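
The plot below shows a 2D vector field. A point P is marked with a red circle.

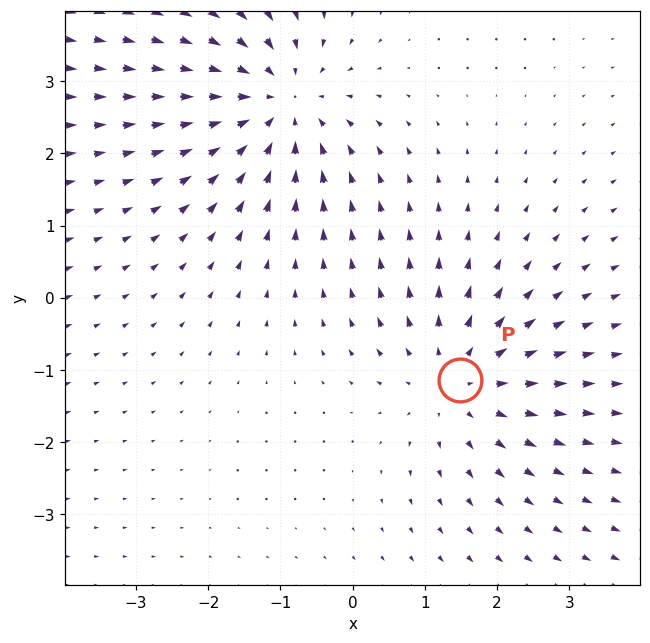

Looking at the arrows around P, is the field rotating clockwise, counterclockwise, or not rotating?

not rotating

Near P at (1.5, -1.1) the arrows show no circulation. The curl there is ≈0.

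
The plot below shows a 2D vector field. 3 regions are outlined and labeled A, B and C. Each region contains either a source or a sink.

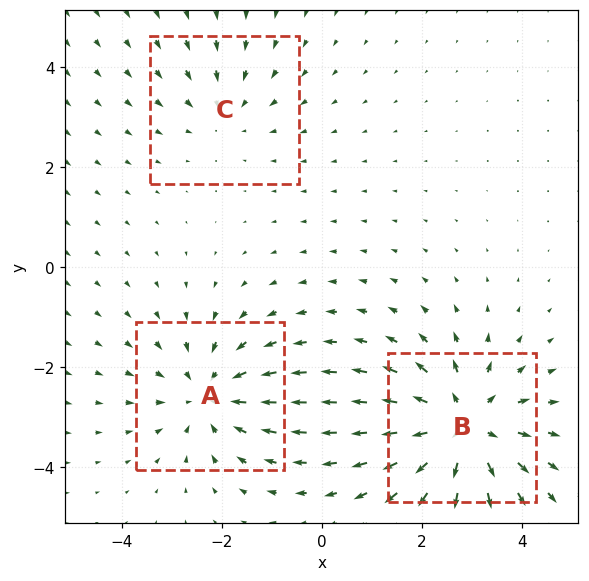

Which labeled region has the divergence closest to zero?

Divergence at each region's feature centre — A: about -3, B: about +4, C: about -2. Region C is closest to zero.

C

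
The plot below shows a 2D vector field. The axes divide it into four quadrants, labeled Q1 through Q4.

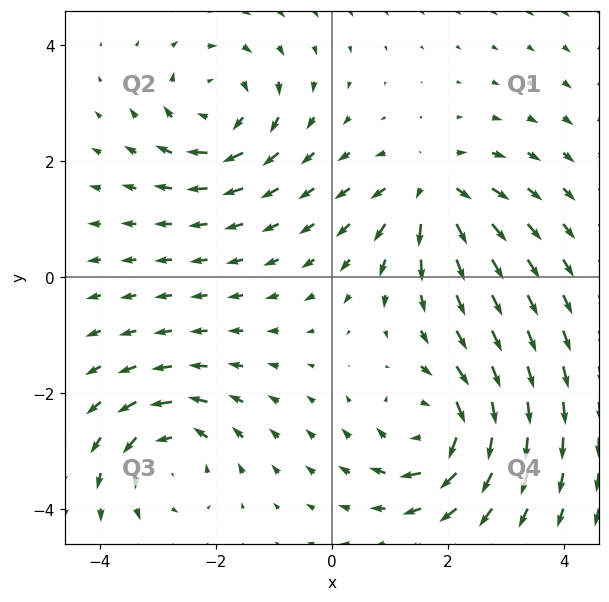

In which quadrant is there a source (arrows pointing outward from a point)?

The source sits at approximately (1.7, 1.5), which lies in quadrant Q1. The divergence there is about +5, positive as expected for a source.

Q1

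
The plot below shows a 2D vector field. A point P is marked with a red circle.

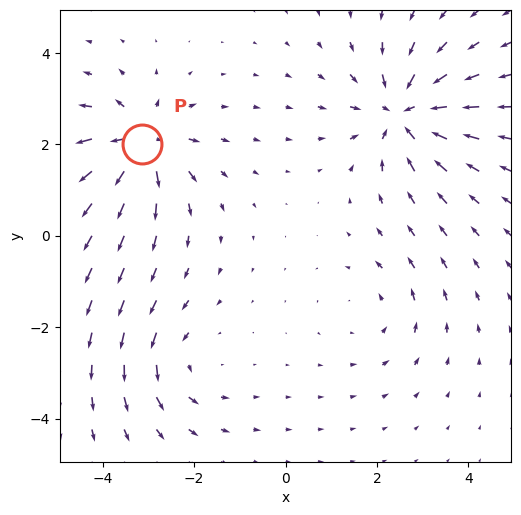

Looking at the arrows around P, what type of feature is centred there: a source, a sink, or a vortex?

source

At P (-3.2, 2.0) the arrows spread outward. Divergence about +6, curl ≈0 — positive divergence with near-zero curl is a source.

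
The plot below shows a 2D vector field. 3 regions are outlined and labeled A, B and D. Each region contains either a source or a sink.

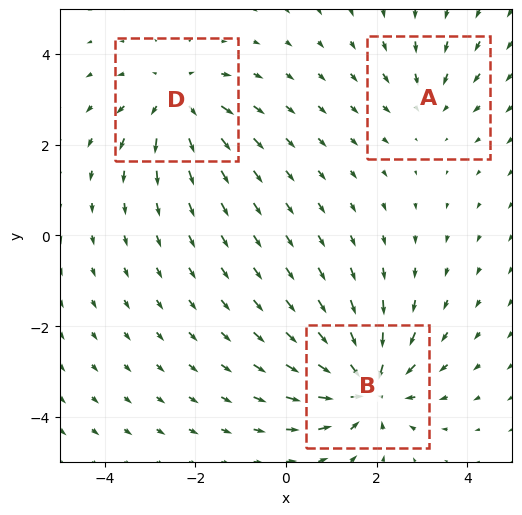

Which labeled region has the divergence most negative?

B

Divergence at each region's feature centre — A: about -2, B: about -5, D: about +4. Region B is most negative.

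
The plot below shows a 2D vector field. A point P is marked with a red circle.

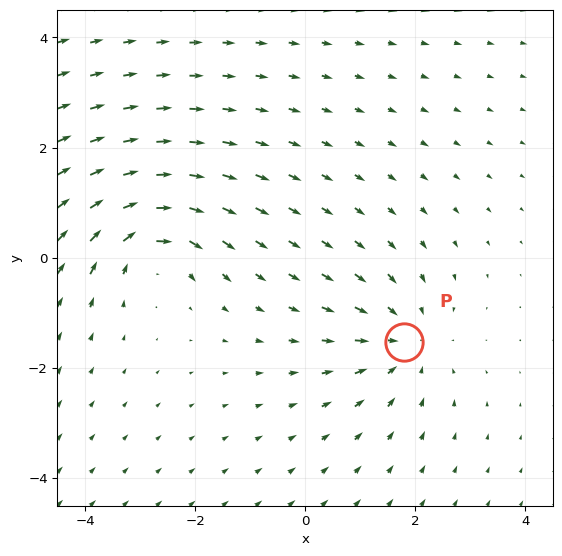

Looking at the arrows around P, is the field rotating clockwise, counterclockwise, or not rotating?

Near P at (1.8, -1.5) the arrows show no circulation. The curl there is ≈0.

not rotating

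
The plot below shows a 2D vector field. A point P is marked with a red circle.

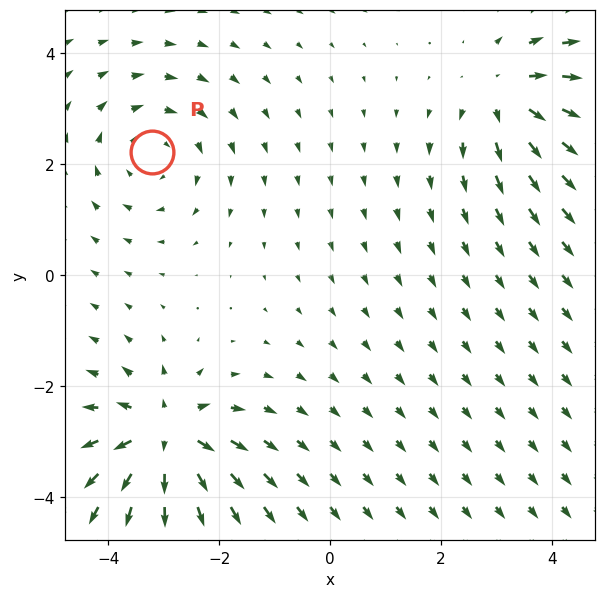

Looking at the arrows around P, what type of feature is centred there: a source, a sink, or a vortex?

vortex

At P (-3.2, 2.2) the arrows circulate clockwise. Divergence ≈0, curl about -3 — near-zero divergence with nonzero curl is a vortex.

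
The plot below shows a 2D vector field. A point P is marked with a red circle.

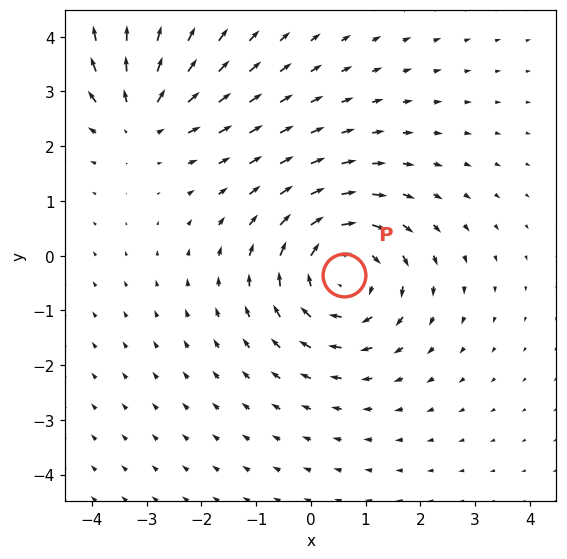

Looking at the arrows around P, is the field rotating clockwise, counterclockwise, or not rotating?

Near P at (0.6, -0.3) the arrows circulate clockwise. The curl (z-component) there is about -4; negative curl means clockwise rotation.

clockwise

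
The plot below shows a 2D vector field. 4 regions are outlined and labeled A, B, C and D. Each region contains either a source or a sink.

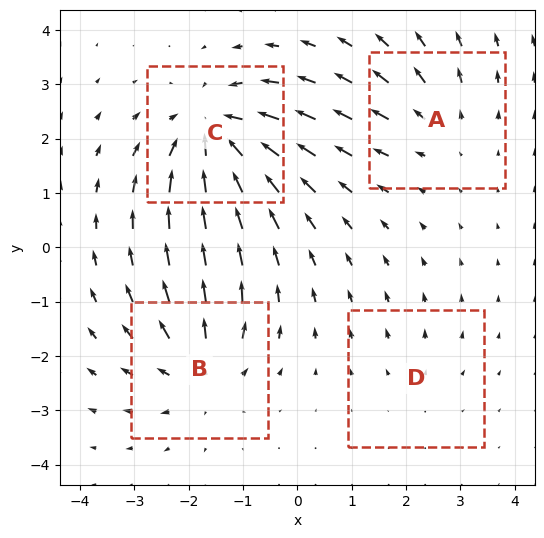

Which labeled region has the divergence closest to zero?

Divergence at each region's feature centre — A: about +3, B: about +5, C: about -7, D: about +2. Region D is closest to zero.

D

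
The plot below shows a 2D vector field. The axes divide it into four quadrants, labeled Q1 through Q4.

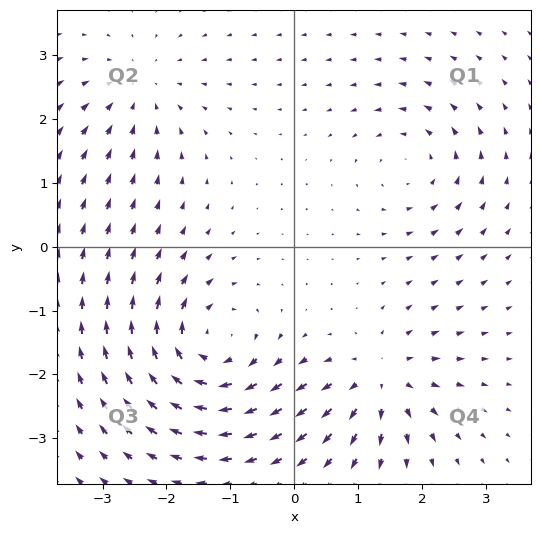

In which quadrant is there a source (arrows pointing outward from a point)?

The source sits at approximately (1.3, -2.1), which lies in quadrant Q4. The divergence there is about +5, positive as expected for a source.

Q4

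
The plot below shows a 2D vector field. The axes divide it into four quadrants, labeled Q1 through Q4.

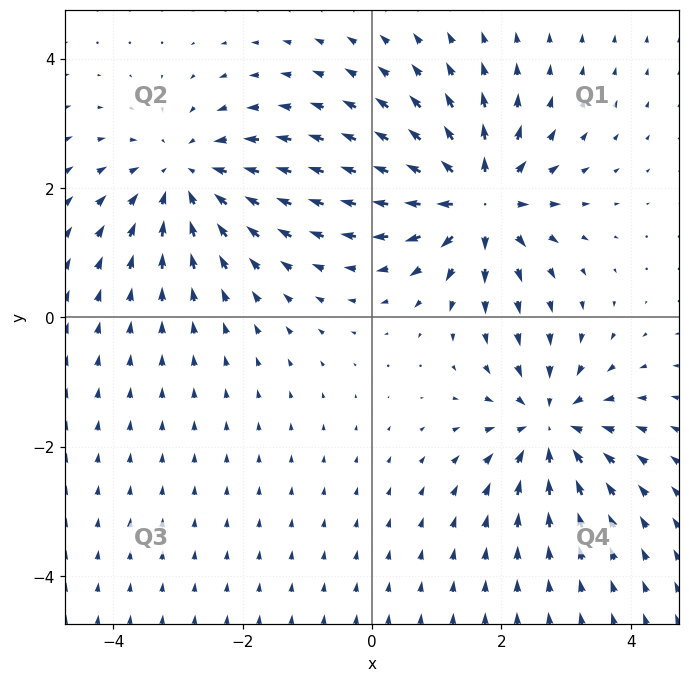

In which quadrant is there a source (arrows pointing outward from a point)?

The source sits at approximately (1.6, 1.8), which lies in quadrant Q1. The divergence there is about +7, positive as expected for a source.

Q1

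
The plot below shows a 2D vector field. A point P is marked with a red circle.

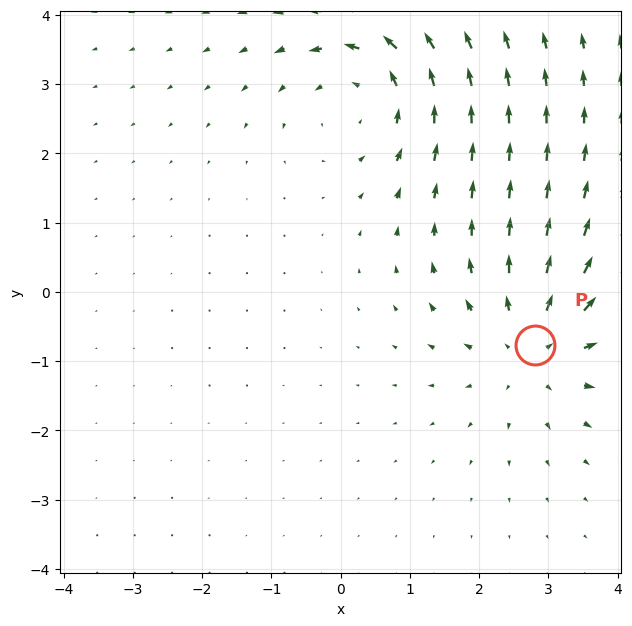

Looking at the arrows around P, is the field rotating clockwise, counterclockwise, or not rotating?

not rotating

Near P at (2.8, -0.8) the arrows show no circulation. The curl there is ≈0.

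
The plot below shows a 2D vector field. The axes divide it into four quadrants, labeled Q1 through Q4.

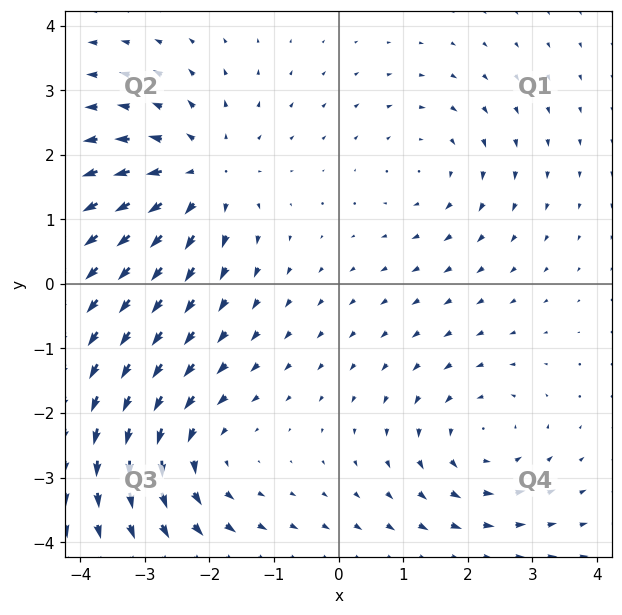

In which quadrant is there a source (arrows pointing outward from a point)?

Q2

The source sits at approximately (-2.1, 1.7), which lies in quadrant Q2. The divergence there is about +5, positive as expected for a source.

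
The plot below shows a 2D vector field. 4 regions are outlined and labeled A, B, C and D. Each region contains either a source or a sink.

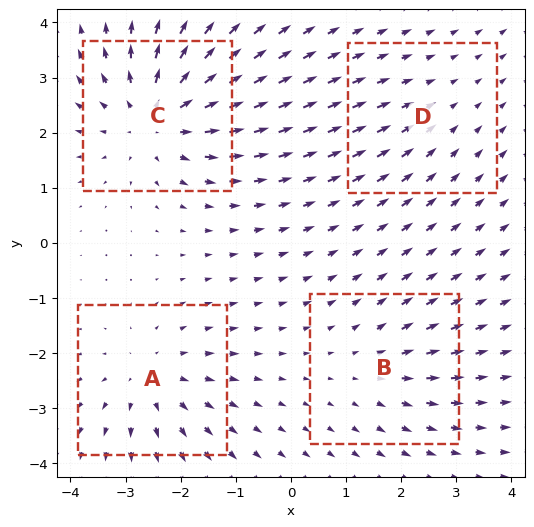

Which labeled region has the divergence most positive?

Divergence at each region's feature centre — A: about +4, B: about +3, C: about +7, D: about -2. Region C is most positive.

C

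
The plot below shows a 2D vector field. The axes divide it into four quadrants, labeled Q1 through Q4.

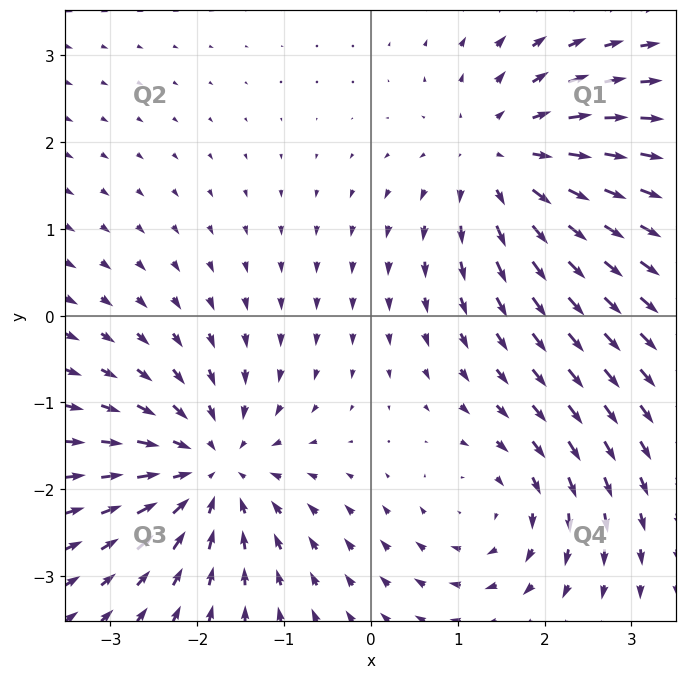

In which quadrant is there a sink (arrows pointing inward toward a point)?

Q3

The sink sits at approximately (-1.8, -1.8), which lies in quadrant Q3. The divergence there is about -5, negative as expected for a sink.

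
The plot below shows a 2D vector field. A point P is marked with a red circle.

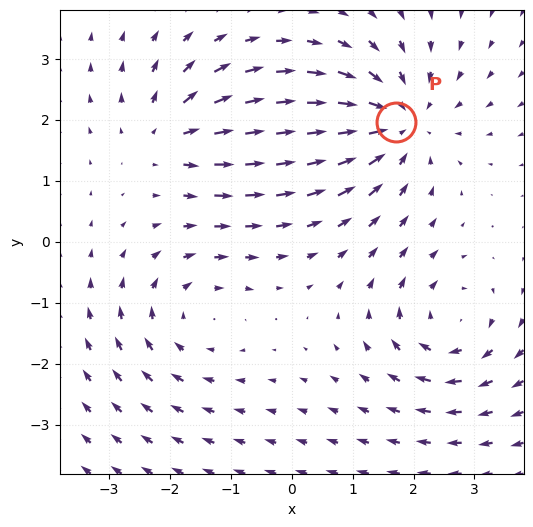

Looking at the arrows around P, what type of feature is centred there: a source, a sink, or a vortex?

At P (1.7, 2.0) the arrows converge inward. Divergence about -4, curl ≈0 — negative divergence with near-zero curl is a sink.

sink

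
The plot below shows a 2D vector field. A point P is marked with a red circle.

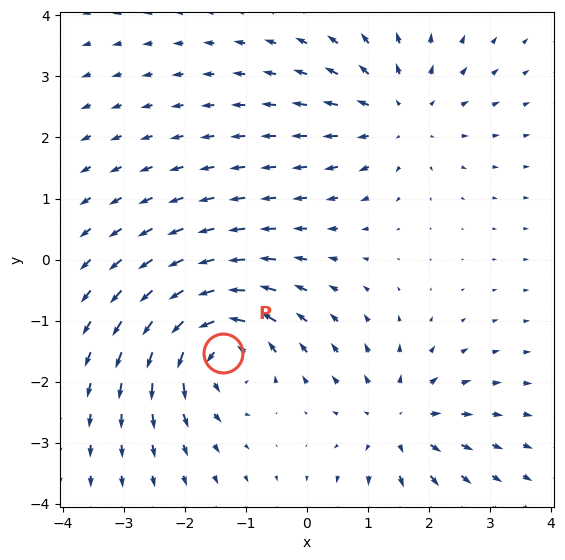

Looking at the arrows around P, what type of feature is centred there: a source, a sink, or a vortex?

vortex

At P (-1.4, -1.5) the arrows circulate counterclockwise. Divergence ≈0, curl about +7 — near-zero divergence with nonzero curl is a vortex.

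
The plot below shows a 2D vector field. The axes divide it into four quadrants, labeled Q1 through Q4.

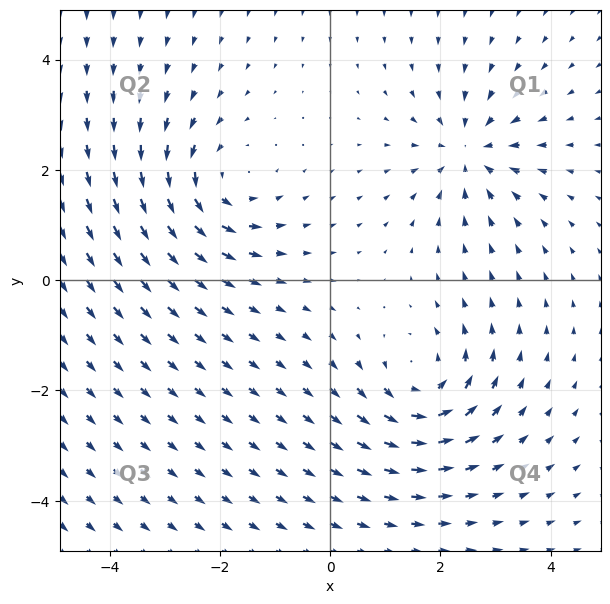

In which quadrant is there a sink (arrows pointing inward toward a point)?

Q1

The sink sits at approximately (2.5, 2.3), which lies in quadrant Q1. The divergence there is about -5, negative as expected for a sink.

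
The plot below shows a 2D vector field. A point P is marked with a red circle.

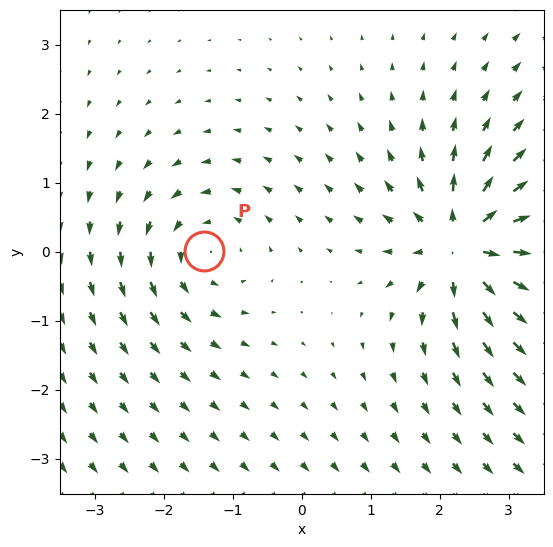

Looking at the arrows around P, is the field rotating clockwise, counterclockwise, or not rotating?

counterclockwise

Near P at (-1.4, 0.0) the arrows circulate counterclockwise. The curl (z-component) there is about +4; positive curl means counterclockwise rotation.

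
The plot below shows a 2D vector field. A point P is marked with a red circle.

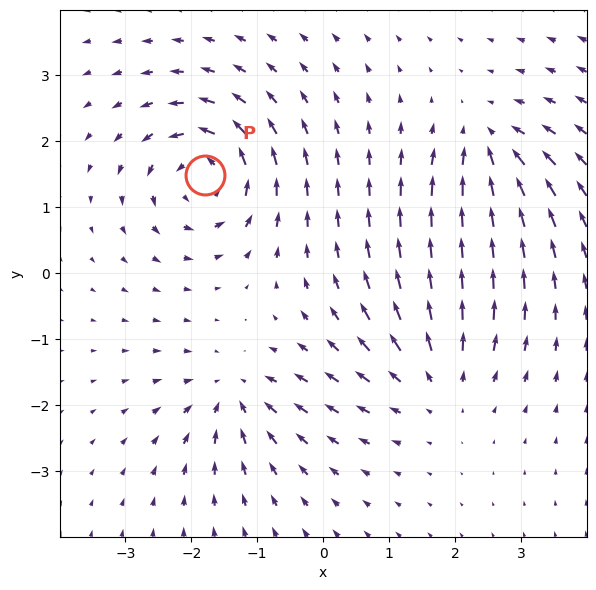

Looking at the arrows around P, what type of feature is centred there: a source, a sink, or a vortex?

At P (-1.8, 1.5) the arrows circulate counterclockwise. Divergence ≈0, curl about +6 — near-zero divergence with nonzero curl is a vortex.

vortex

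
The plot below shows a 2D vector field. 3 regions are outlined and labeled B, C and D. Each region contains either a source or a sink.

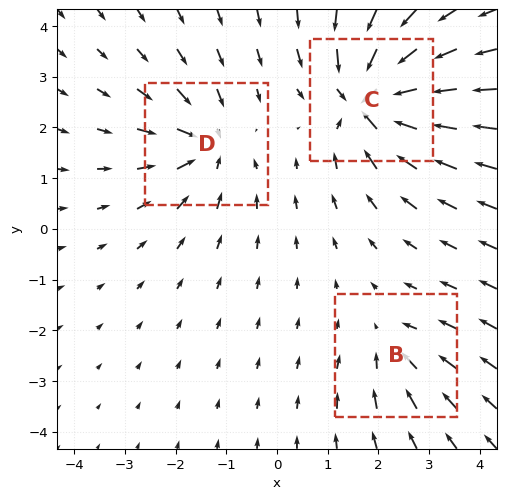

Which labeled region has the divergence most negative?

Divergence at each region's feature centre — B: about -2, C: about -6, D: about -4. Region C is most negative.

C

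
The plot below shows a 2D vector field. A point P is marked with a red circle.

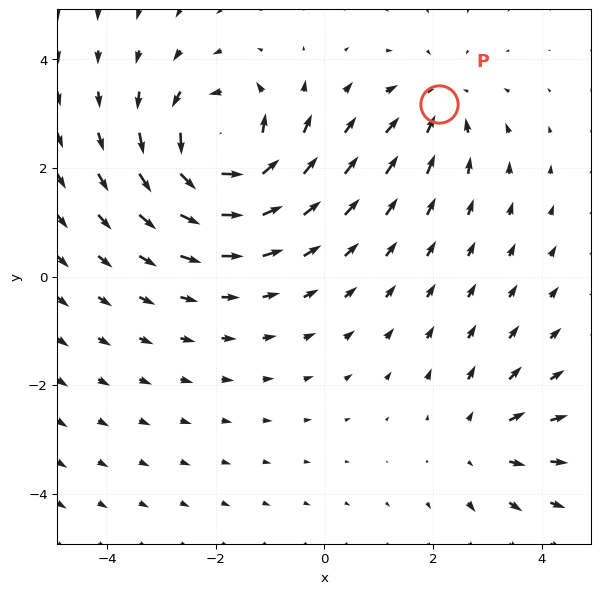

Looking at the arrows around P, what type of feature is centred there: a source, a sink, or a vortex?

At P (2.1, 3.2) the arrows converge inward. Divergence about -3, curl ≈0 — negative divergence with near-zero curl is a sink.

sink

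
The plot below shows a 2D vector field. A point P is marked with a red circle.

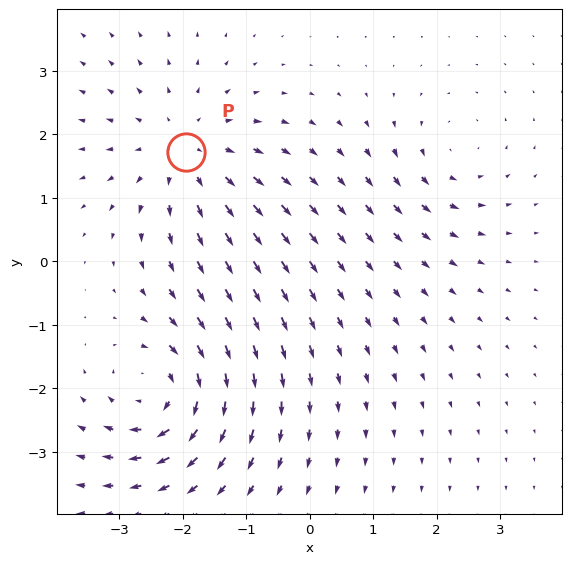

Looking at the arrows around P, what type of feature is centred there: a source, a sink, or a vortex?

At P (-2.0, 1.7) the arrows spread outward. Divergence about +4, curl ≈0 — positive divergence with near-zero curl is a source.

source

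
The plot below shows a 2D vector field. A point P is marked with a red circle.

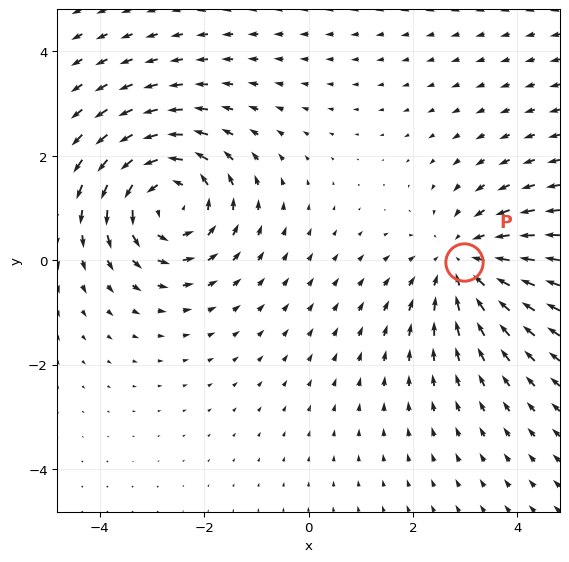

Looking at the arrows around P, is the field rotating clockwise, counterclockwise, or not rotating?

Near P at (3.0, -0.0) the arrows show no circulation. The curl there is ≈0.

not rotating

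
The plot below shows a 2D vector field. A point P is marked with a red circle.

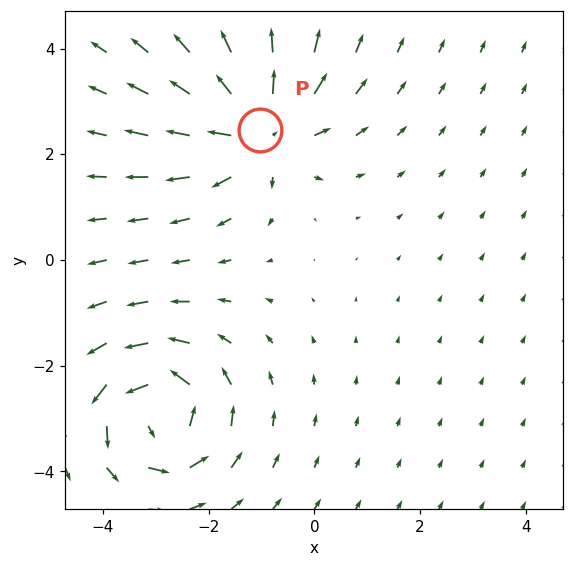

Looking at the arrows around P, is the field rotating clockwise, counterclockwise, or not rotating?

not rotating

Near P at (-1.0, 2.5) the arrows show no circulation. The curl there is ≈0.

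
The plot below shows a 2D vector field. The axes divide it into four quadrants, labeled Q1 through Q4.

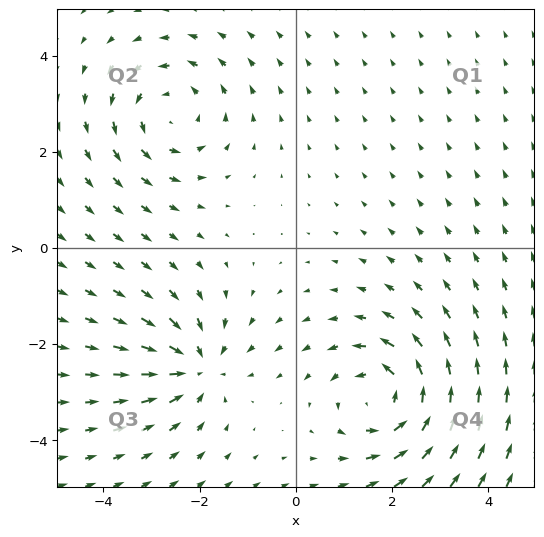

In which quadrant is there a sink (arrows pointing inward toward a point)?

The sink sits at approximately (-2.1, -2.5), which lies in quadrant Q3. The divergence there is about -4, negative as expected for a sink.

Q3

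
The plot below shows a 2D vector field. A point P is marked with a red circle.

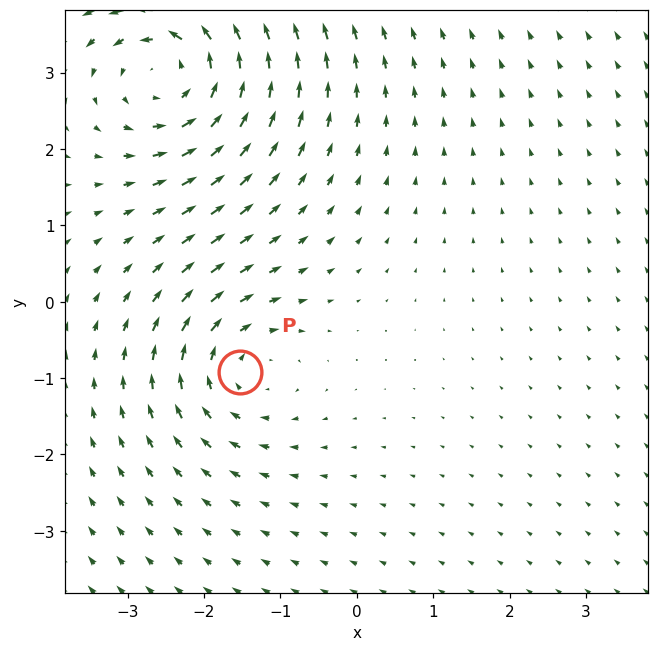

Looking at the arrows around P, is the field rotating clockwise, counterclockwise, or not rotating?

Near P at (-1.5, -0.9) the arrows circulate clockwise. The curl (z-component) there is about -3; negative curl means clockwise rotation.

clockwise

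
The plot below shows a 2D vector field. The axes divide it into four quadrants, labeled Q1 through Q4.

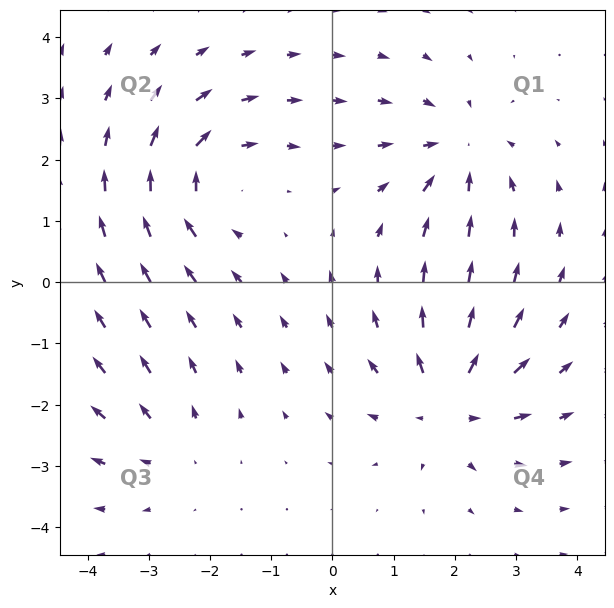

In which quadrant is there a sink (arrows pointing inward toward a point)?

The sink sits at approximately (2.1, 2.1), which lies in quadrant Q1. The divergence there is about -4, negative as expected for a sink.

Q1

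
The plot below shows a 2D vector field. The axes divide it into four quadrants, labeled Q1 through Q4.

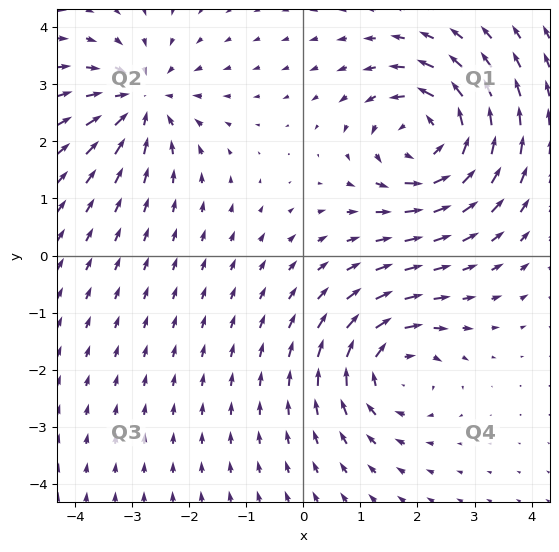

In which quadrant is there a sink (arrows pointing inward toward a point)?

Q2

The sink sits at approximately (-2.8, 2.7), which lies in quadrant Q2. The divergence there is about -4, negative as expected for a sink.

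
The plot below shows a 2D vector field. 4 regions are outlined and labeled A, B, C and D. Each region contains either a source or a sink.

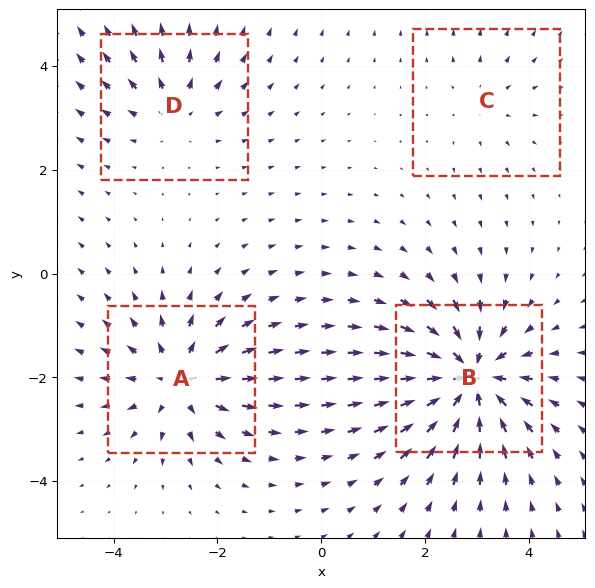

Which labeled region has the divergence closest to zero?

Divergence at each region's feature centre — A: about +6, B: about -8, C: about +2, D: about +4. Region C is closest to zero.

C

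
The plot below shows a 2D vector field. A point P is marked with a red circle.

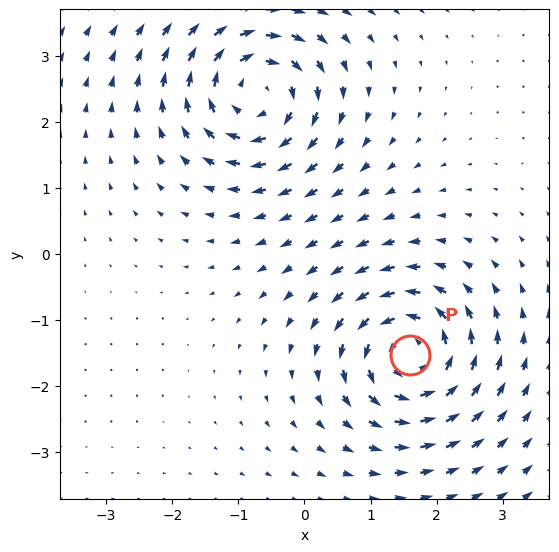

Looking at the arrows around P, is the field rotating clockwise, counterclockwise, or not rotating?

Near P at (1.6, -1.5) the arrows circulate counterclockwise. The curl (z-component) there is about +7; positive curl means counterclockwise rotation.

counterclockwise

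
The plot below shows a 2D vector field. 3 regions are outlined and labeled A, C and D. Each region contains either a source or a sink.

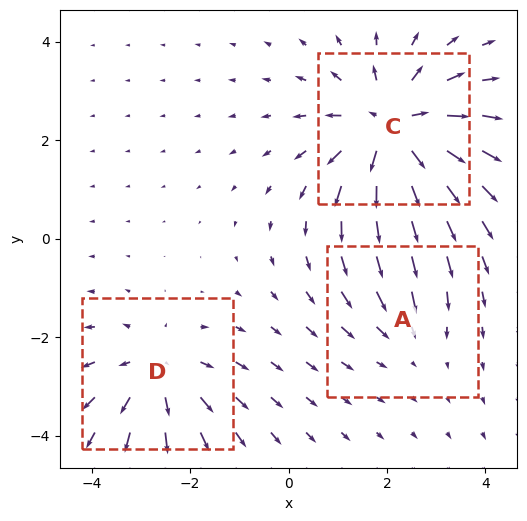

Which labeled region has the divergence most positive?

Divergence at each region's feature centre — A: about -2, C: about +5, D: about +3. Region C is most positive.

C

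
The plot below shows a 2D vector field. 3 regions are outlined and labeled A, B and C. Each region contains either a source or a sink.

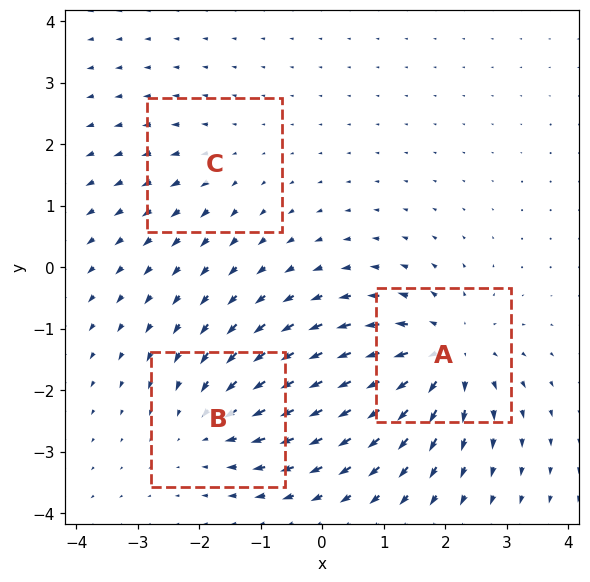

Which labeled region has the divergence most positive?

A

Divergence at each region's feature centre — A: about +5, B: about -3, C: about +2. Region A is most positive.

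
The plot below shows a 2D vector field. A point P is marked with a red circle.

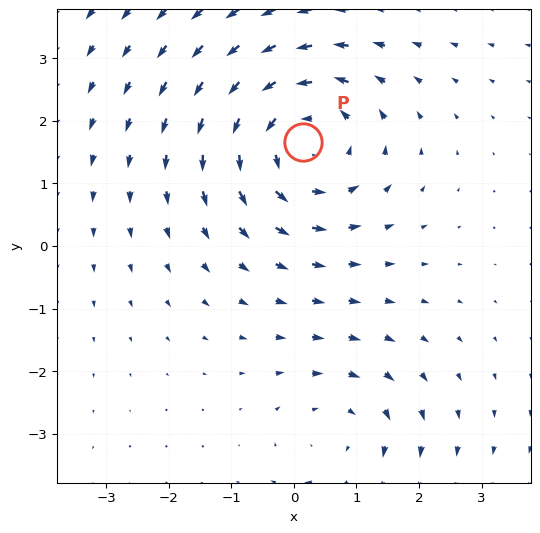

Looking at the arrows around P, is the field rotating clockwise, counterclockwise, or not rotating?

Near P at (0.1, 1.7) the arrows circulate counterclockwise. The curl (z-component) there is about +4; positive curl means counterclockwise rotation.

counterclockwise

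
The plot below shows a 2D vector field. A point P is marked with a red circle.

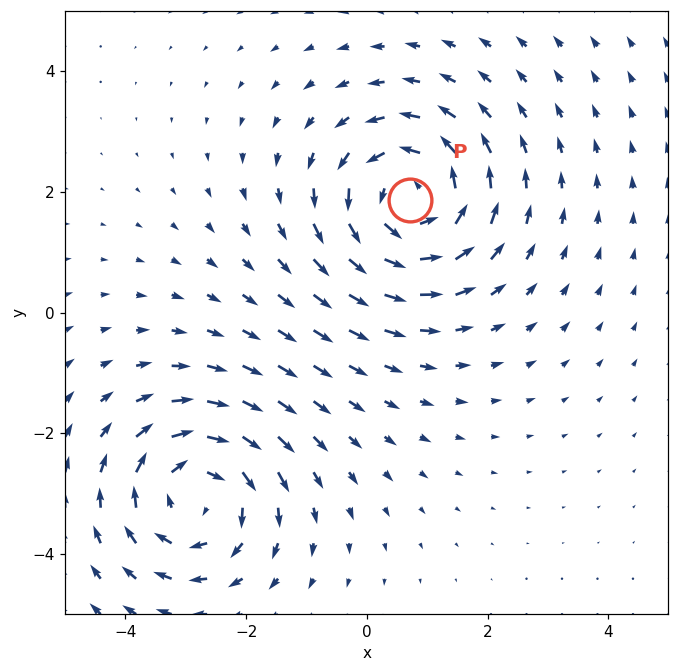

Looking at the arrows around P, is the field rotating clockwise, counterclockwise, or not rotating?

counterclockwise

Near P at (0.7, 1.9) the arrows circulate counterclockwise. The curl (z-component) there is about +4; positive curl means counterclockwise rotation.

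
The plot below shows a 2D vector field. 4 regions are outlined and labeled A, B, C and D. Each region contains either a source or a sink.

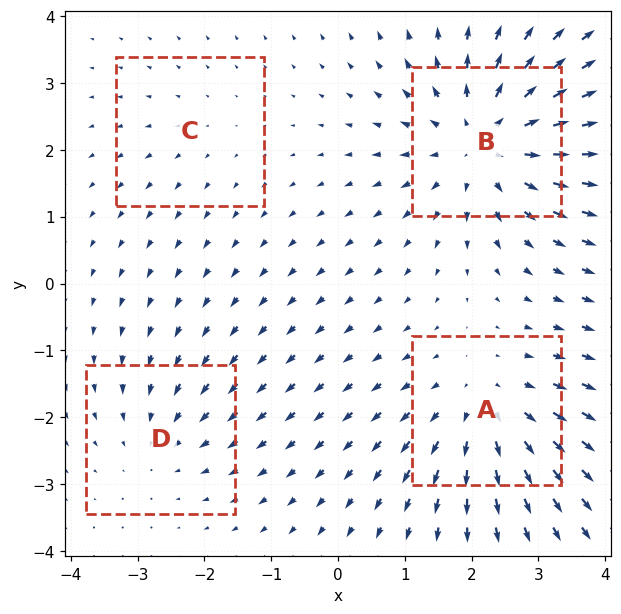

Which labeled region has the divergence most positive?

B

Divergence at each region's feature centre — A: about +5, B: about +6, C: about +2, D: about -3. Region B is most positive.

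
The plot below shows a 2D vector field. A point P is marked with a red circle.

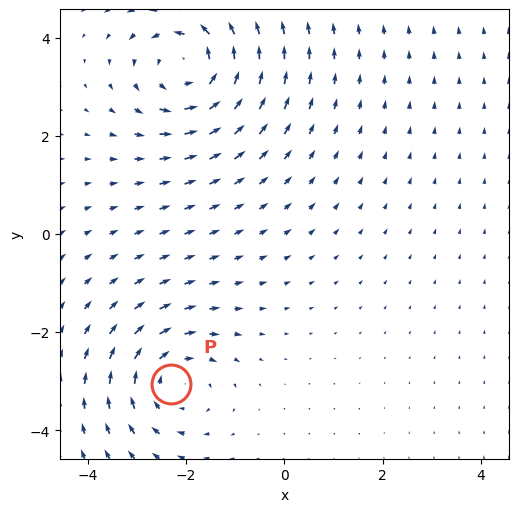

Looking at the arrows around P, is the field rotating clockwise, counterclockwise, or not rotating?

Near P at (-2.3, -3.1) the arrows circulate clockwise. The curl (z-component) there is about -3; negative curl means clockwise rotation.

clockwise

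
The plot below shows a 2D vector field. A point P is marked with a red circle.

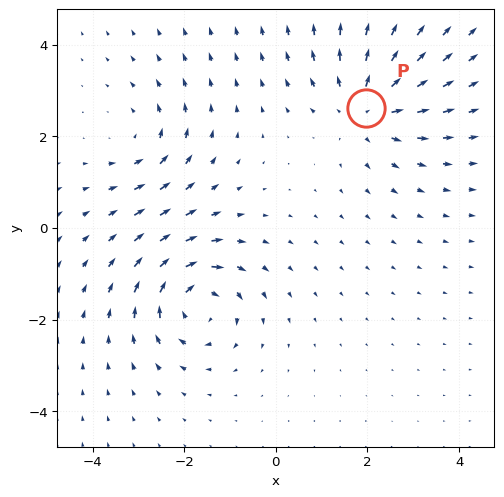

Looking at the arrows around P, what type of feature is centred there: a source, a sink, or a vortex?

At P (2.0, 2.6) the arrows spread outward. Divergence about +5, curl ≈0 — positive divergence with near-zero curl is a source.

source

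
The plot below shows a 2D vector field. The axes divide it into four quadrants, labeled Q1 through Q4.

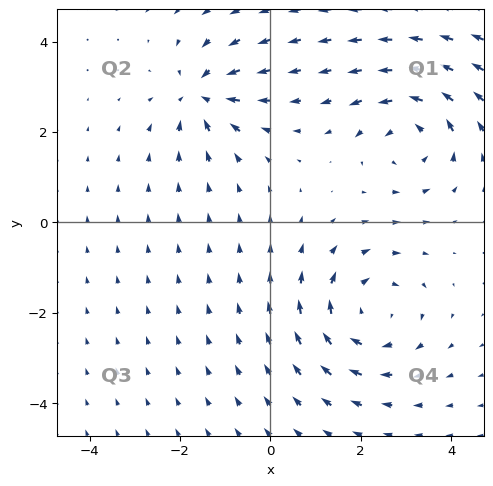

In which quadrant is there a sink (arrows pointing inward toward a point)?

Q2

The sink sits at approximately (-1.5, 2.8), which lies in quadrant Q2. The divergence there is about -4, negative as expected for a sink.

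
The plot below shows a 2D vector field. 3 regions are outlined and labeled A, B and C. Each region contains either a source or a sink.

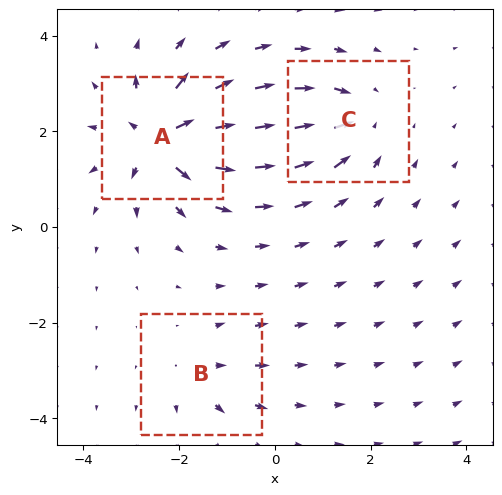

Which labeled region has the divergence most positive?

Divergence at each region's feature centre — A: about +6, B: about +3, C: about -4. Region A is most positive.

A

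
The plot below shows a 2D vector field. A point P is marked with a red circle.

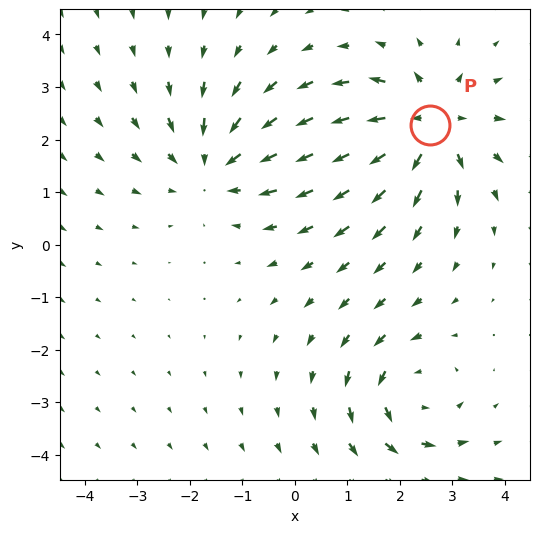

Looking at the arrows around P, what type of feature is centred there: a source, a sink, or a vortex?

At P (2.6, 2.3) the arrows spread outward. Divergence about +4, curl ≈0 — positive divergence with near-zero curl is a source.

source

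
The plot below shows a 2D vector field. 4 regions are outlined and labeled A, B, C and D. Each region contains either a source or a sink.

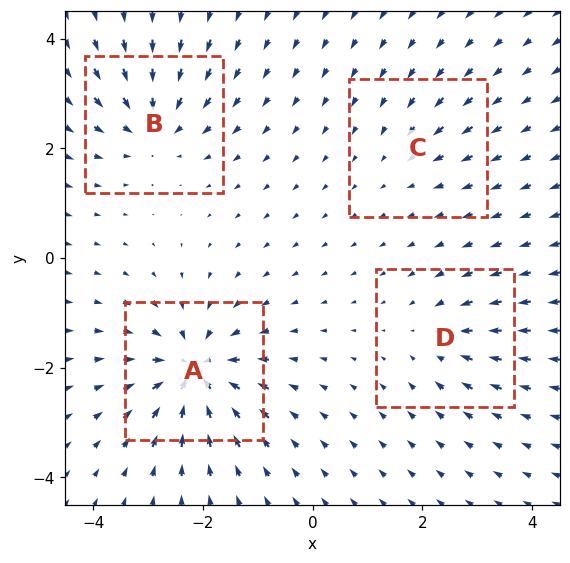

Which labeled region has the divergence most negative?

A

Divergence at each region's feature centre — A: about -9, B: about -6, C: about -3, D: about -4. Region A is most negative.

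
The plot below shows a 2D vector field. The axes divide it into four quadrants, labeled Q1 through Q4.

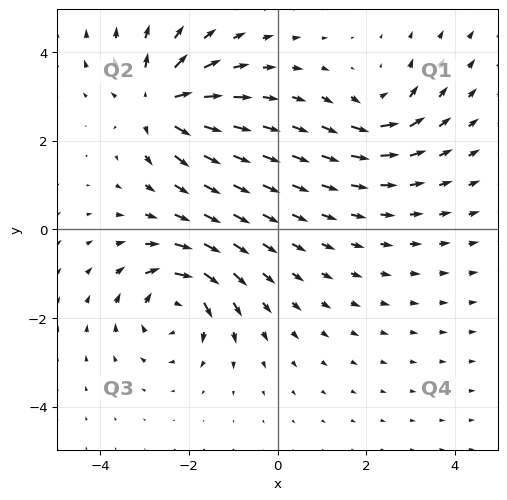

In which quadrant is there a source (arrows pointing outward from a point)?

Q2

The source sits at approximately (-2.7, 2.8), which lies in quadrant Q2. The divergence there is about +5, positive as expected for a source.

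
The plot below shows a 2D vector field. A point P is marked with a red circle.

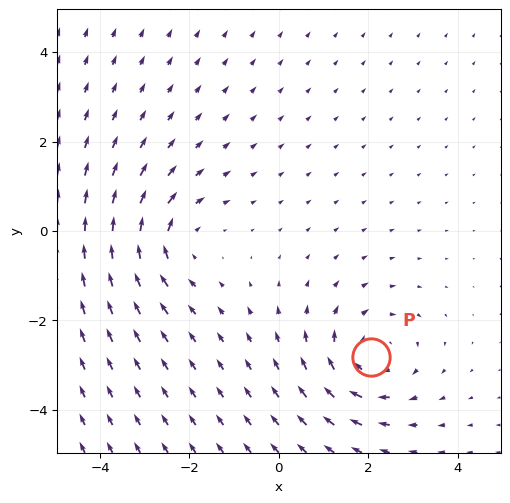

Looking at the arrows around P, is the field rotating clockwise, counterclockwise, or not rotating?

Near P at (2.1, -2.8) the arrows circulate clockwise. The curl (z-component) there is about -3; negative curl means clockwise rotation.

clockwise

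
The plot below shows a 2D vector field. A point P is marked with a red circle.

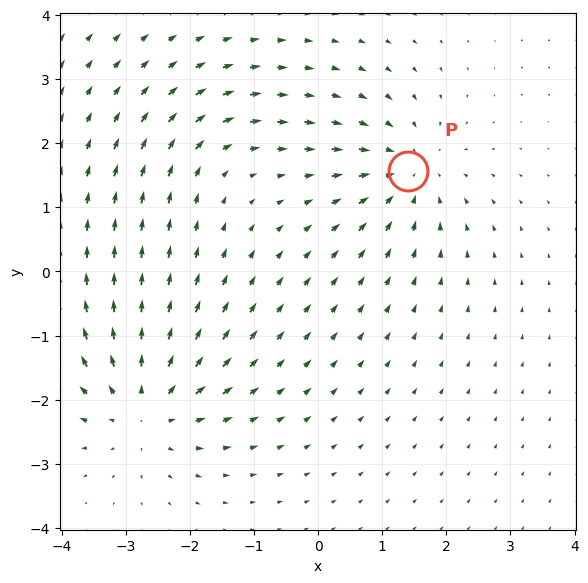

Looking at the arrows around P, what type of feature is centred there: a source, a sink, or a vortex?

At P (1.4, 1.6) the arrows converge inward. Divergence about -4, curl ≈0 — negative divergence with near-zero curl is a sink.

sink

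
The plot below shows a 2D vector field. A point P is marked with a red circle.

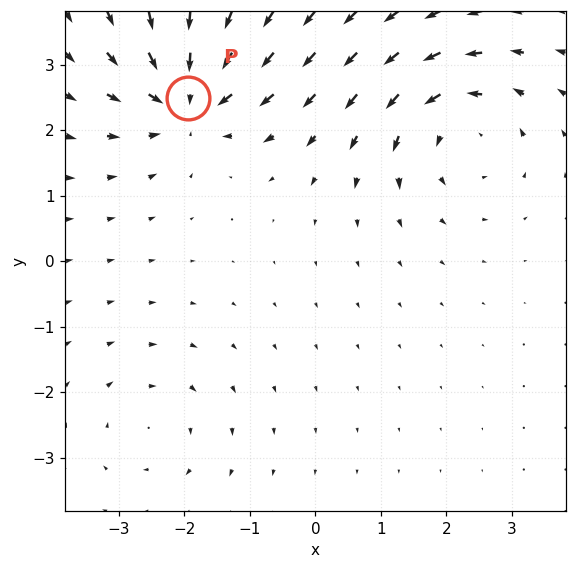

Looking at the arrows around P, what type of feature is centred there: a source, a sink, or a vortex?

At P (-1.9, 2.5) the arrows converge inward. Divergence about -7, curl ≈0 — negative divergence with near-zero curl is a sink.

sink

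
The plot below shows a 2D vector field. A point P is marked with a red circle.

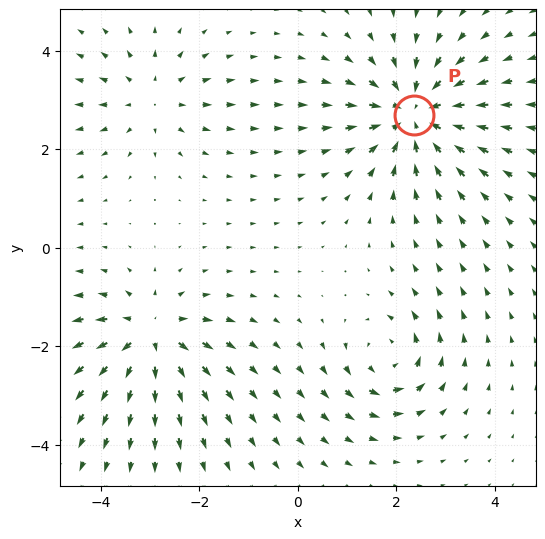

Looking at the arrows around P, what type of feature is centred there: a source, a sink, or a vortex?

At P (2.4, 2.7) the arrows converge inward. Divergence about -5, curl ≈0 — negative divergence with near-zero curl is a sink.

sink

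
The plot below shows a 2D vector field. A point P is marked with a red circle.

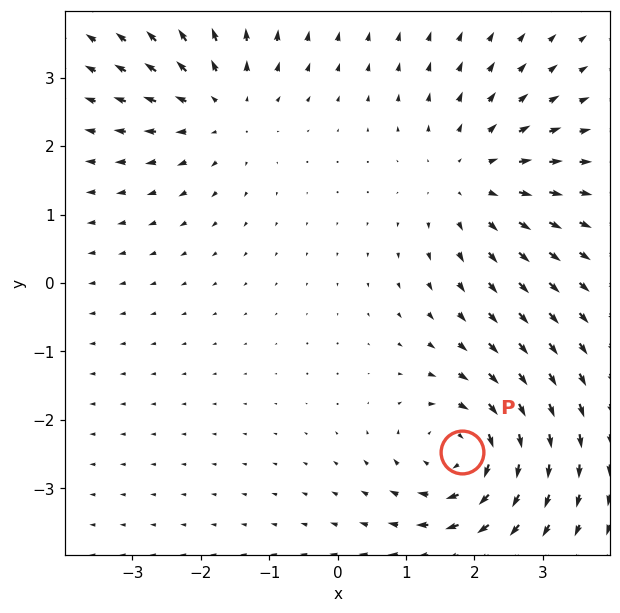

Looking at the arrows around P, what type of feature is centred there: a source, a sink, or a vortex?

vortex

At P (1.8, -2.5) the arrows circulate clockwise. Divergence ≈0, curl about -6 — near-zero divergence with nonzero curl is a vortex.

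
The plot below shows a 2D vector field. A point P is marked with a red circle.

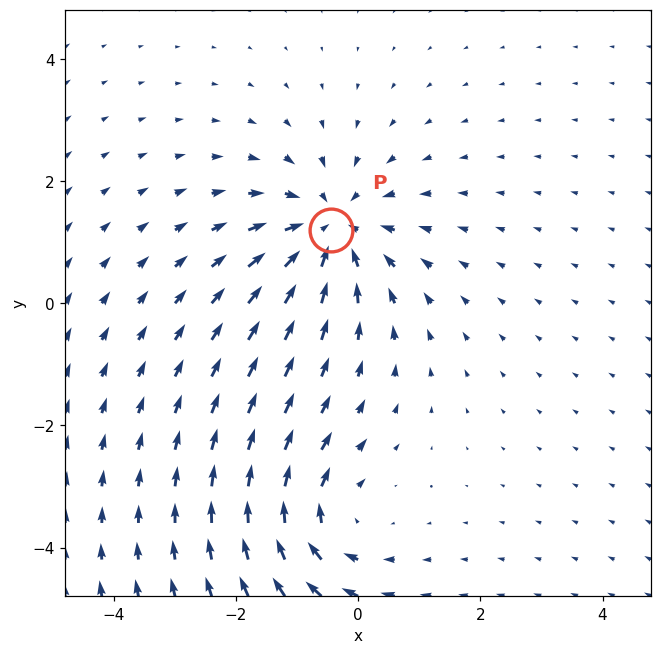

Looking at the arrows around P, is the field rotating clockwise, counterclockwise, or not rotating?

Near P at (-0.4, 1.2) the arrows show no circulation. The curl there is ≈0.

not rotating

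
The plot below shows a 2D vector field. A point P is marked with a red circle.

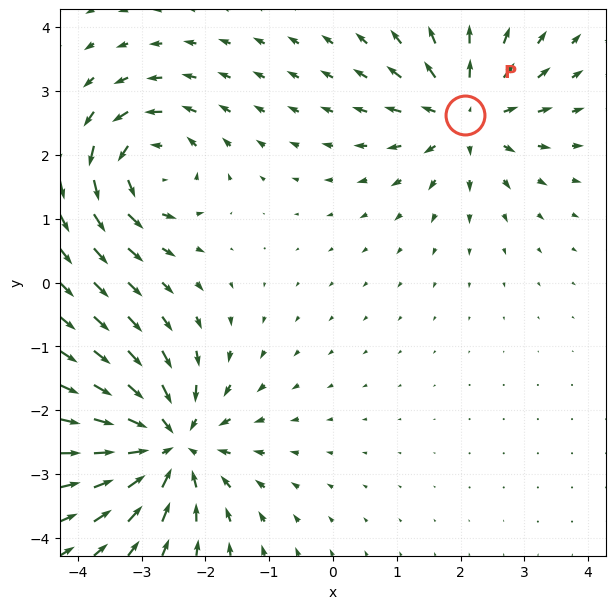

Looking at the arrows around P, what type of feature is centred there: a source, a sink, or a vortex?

source

At P (2.1, 2.6) the arrows spread outward. Divergence about +4, curl ≈0 — positive divergence with near-zero curl is a source.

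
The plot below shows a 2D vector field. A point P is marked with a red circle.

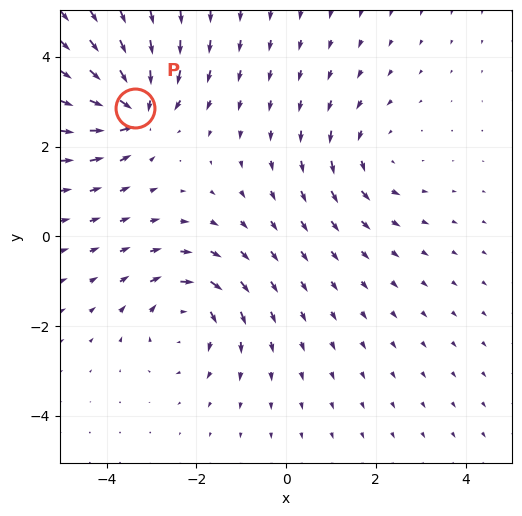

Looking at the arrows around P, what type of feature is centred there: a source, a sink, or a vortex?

At P (-3.4, 2.9) the arrows converge inward. Divergence about -6, curl ≈0 — negative divergence with near-zero curl is a sink.

sink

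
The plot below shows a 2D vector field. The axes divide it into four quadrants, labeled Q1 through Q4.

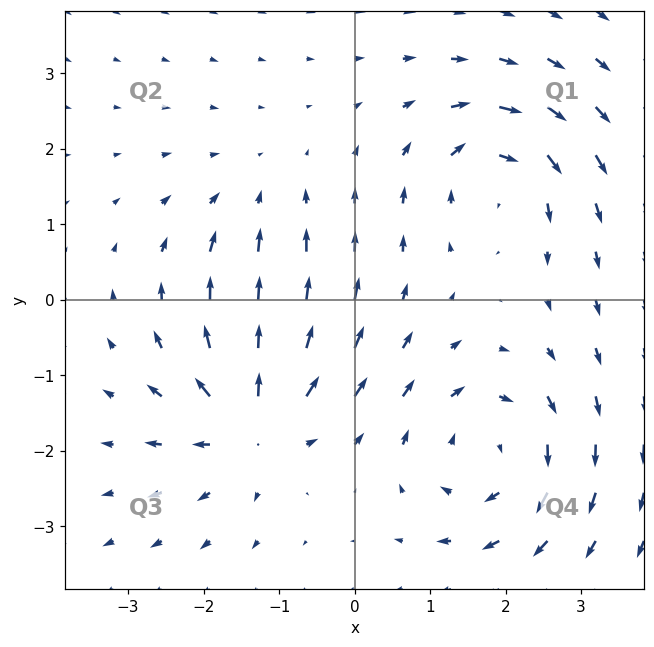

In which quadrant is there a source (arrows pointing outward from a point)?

Q3

The source sits at approximately (-1.3, -1.6), which lies in quadrant Q3. The divergence there is about +6, positive as expected for a source.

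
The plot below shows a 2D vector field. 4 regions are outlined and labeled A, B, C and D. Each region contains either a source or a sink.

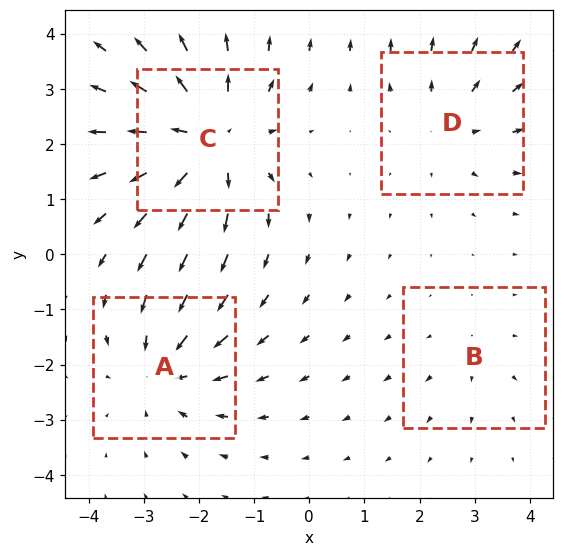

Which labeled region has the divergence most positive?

C

Divergence at each region's feature centre — A: about -4, B: about +2, C: about +6, D: about +3. Region C is most positive.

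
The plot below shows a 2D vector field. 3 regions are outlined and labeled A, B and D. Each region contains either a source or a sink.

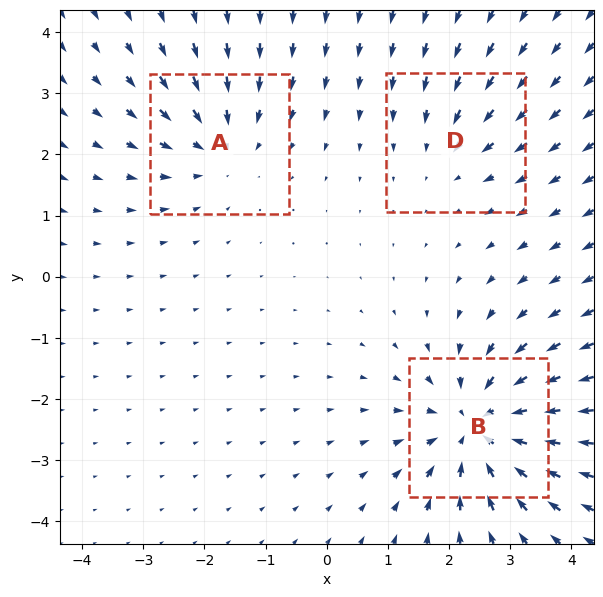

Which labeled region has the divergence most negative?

B

Divergence at each region's feature centre — A: about -3, B: about -5, D: about -2. Region B is most negative.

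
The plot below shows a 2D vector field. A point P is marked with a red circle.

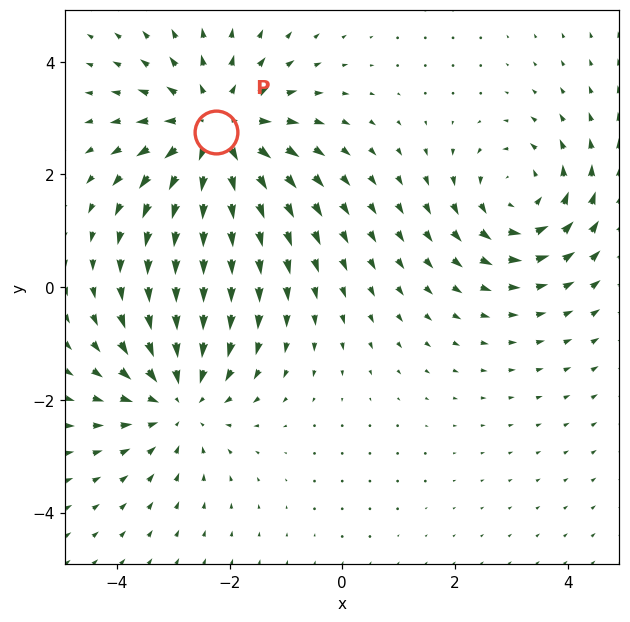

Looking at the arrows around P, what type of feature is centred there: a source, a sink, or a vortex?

At P (-2.2, 2.7) the arrows spread outward. Divergence about +4, curl ≈0 — positive divergence with near-zero curl is a source.

source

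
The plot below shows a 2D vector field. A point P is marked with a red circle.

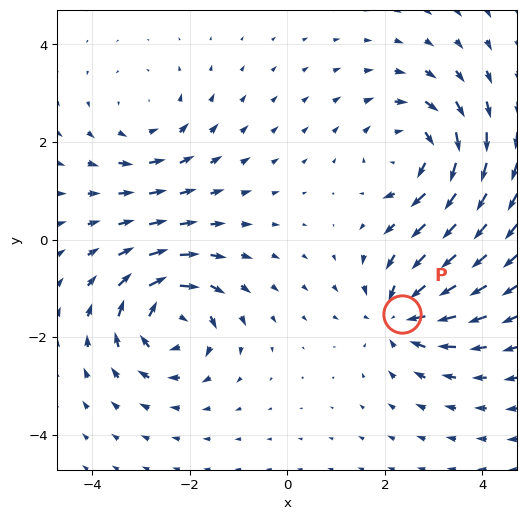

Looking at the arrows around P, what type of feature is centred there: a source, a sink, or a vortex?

At P (2.3, -1.5) the arrows converge inward. Divergence about -4, curl ≈0 — negative divergence with near-zero curl is a sink.

sink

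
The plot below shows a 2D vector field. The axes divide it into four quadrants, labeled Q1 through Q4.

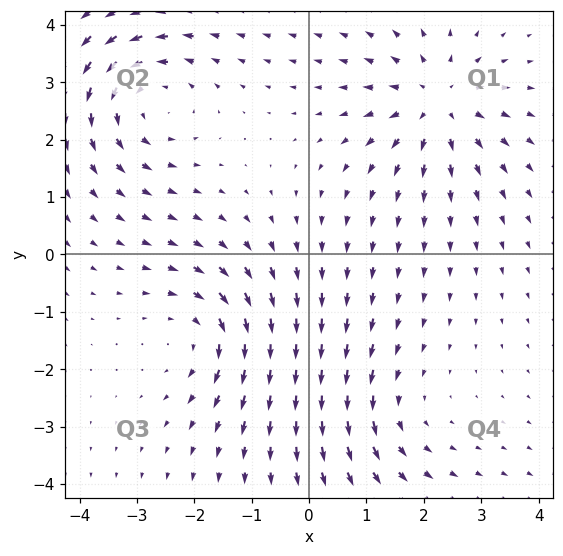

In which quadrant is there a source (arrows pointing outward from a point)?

Q1

The source sits at approximately (2.2, 2.6), which lies in quadrant Q1. The divergence there is about +5, positive as expected for a source.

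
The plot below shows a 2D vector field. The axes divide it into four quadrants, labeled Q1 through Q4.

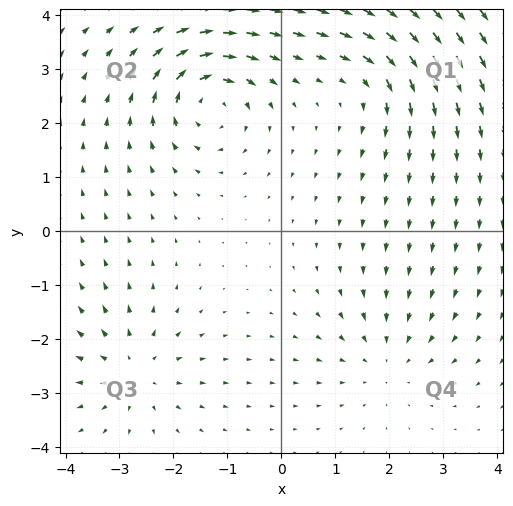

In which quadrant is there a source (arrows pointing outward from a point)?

Q3

The source sits at approximately (-2.7, -2.6), which lies in quadrant Q3. The divergence there is about +4, positive as expected for a source.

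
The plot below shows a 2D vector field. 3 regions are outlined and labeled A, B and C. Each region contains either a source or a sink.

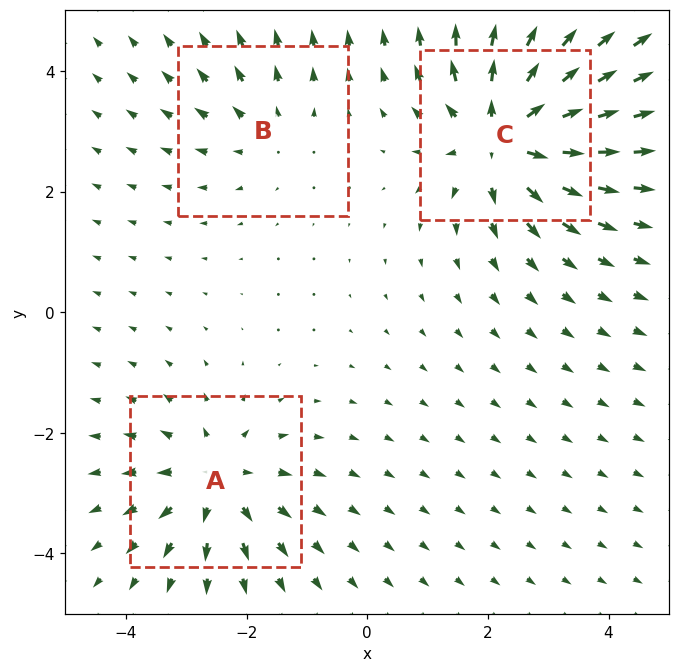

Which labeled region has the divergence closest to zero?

Divergence at each region's feature centre — A: about +4, B: about +2, C: about +5. Region B is closest to zero.

B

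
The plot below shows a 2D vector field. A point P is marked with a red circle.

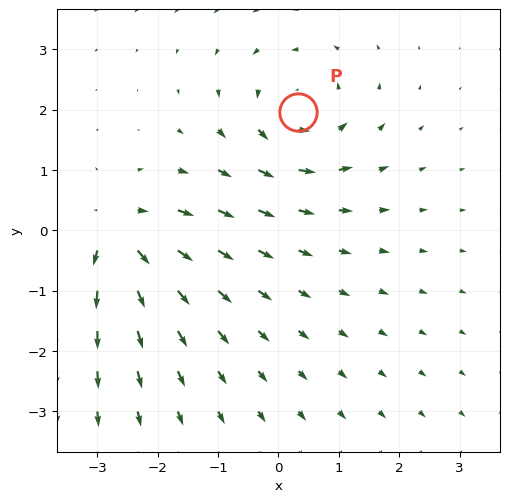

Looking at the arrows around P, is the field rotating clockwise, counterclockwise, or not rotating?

counterclockwise

Near P at (0.3, 2.0) the arrows circulate counterclockwise. The curl (z-component) there is about +4; positive curl means counterclockwise rotation.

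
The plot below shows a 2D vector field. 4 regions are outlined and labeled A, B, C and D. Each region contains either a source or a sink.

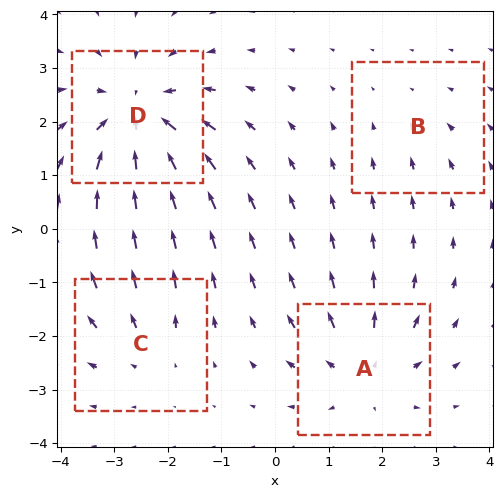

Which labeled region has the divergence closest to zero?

Divergence at each region's feature centre — A: about +4, B: about -2, C: about +3, D: about -6. Region B is closest to zero.

B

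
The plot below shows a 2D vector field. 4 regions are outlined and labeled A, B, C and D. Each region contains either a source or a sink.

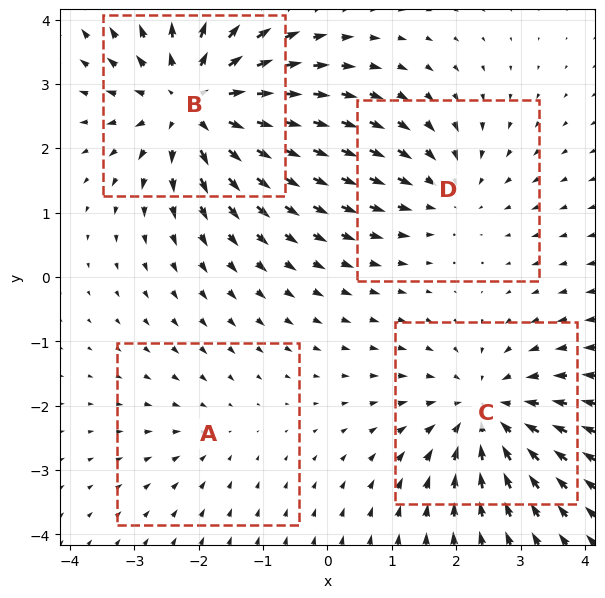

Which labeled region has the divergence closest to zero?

Divergence at each region's feature centre — A: about -2, B: about +6, C: about -5, D: about -3. Region A is closest to zero.

A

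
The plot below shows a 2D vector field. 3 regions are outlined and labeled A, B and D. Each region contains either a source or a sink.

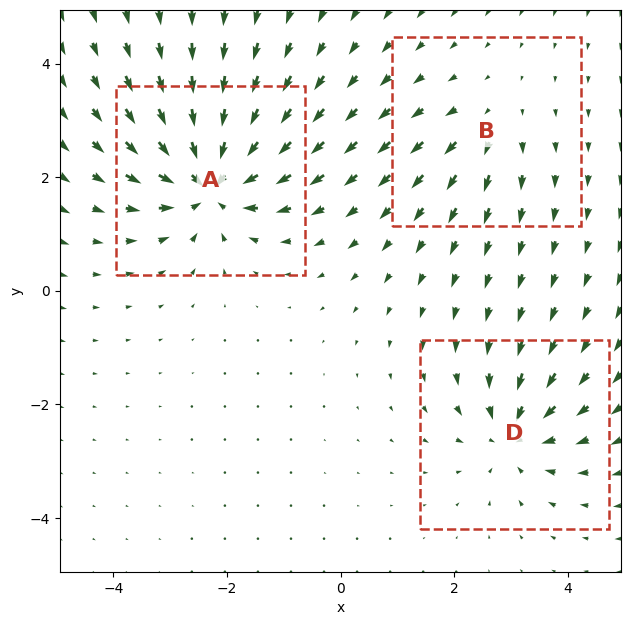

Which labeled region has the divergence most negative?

A

Divergence at each region's feature centre — A: about -6, B: about +2, D: about -4. Region A is most negative.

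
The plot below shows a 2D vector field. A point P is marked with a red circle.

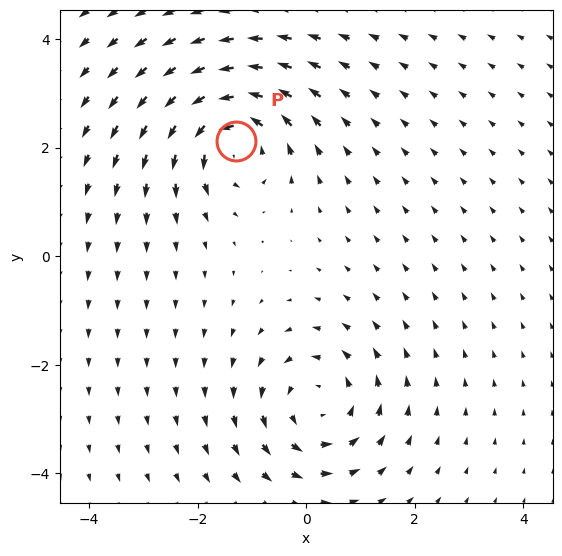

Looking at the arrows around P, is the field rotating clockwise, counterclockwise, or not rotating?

counterclockwise

Near P at (-1.3, 2.1) the arrows circulate counterclockwise. The curl (z-component) there is about +6; positive curl means counterclockwise rotation.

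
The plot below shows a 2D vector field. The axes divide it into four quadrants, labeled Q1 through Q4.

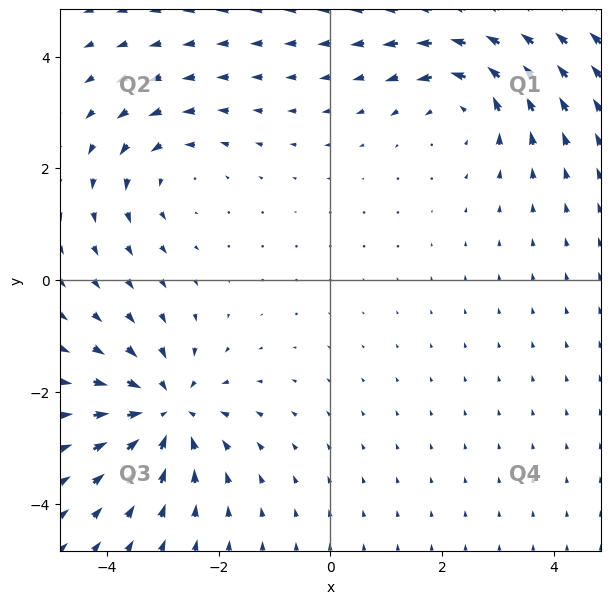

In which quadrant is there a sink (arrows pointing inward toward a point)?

The sink sits at approximately (-2.9, -2.4), which lies in quadrant Q3. The divergence there is about -4, negative as expected for a sink.

Q3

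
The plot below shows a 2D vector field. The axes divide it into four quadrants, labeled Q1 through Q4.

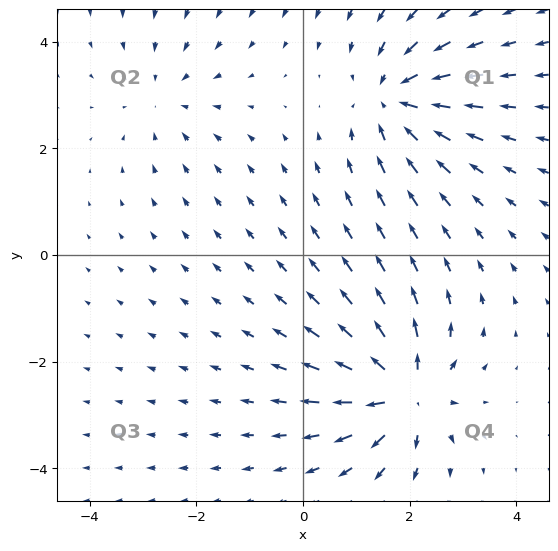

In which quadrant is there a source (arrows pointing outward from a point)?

The source sits at approximately (1.9, -2.6), which lies in quadrant Q4. The divergence there is about +6, positive as expected for a source.

Q4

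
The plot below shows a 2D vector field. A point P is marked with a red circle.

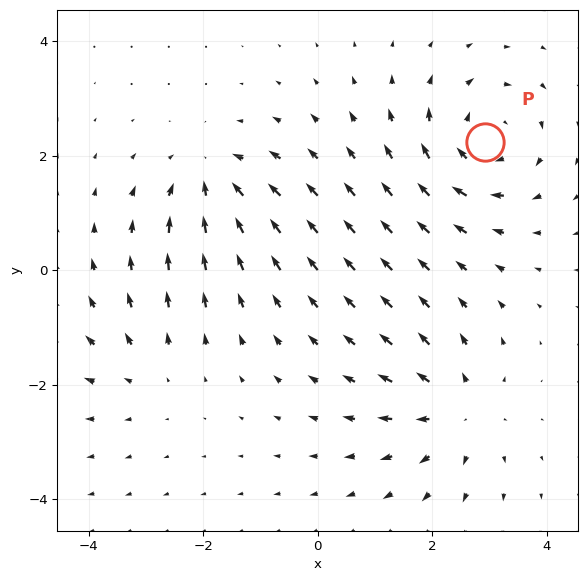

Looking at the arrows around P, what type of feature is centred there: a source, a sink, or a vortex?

At P (2.9, 2.2) the arrows circulate clockwise. Divergence ≈0, curl about -5 — near-zero divergence with nonzero curl is a vortex.

vortex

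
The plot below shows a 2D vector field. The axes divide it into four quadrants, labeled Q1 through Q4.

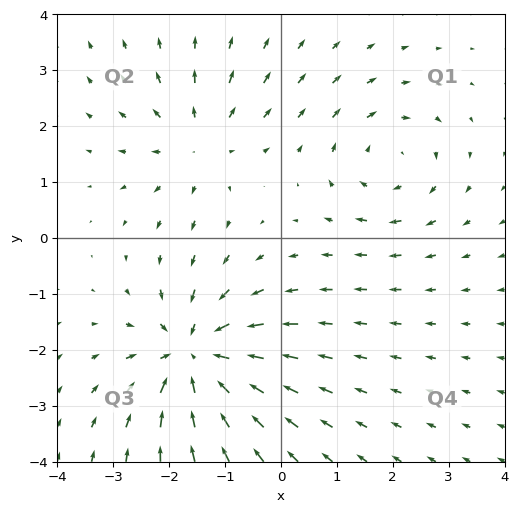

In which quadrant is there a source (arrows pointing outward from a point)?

The source sits at approximately (-1.5, 1.7), which lies in quadrant Q2. The divergence there is about +3, positive as expected for a source.

Q2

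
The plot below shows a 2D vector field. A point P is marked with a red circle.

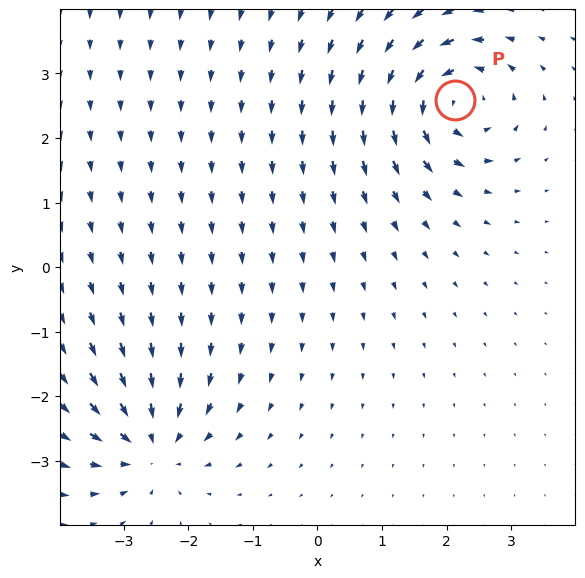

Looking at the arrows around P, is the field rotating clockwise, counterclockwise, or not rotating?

counterclockwise

Near P at (2.1, 2.6) the arrows circulate counterclockwise. The curl (z-component) there is about +5; positive curl means counterclockwise rotation.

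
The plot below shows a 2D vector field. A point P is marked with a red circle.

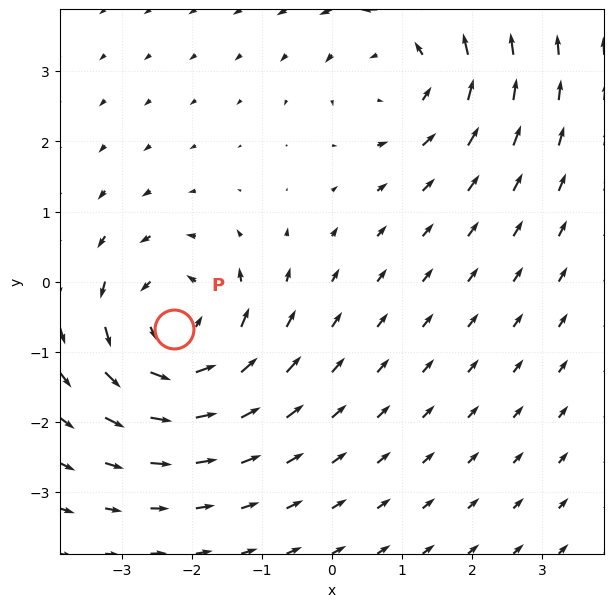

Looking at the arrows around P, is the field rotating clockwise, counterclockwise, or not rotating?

counterclockwise

Near P at (-2.3, -0.7) the arrows circulate counterclockwise. The curl (z-component) there is about +5; positive curl means counterclockwise rotation.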